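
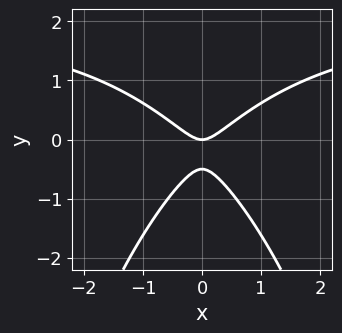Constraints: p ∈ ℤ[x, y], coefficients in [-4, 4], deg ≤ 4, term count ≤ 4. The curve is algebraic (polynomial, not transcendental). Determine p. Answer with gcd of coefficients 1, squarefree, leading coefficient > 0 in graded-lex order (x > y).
1. deg p = 3.
2. Symmetries: mirror symmetry x ↦ −x ⇒ only even powers of x.
3. Checking where it meets the axes: it meets the y-axis at y = 0 (among the integer gridlines); it crosses the x-axis at the gridline x = 0.
4. Putting this together gives p.

x^2*y - 2*x^2 + 2*y^2 + y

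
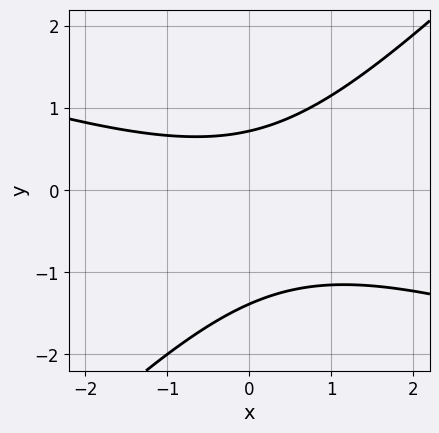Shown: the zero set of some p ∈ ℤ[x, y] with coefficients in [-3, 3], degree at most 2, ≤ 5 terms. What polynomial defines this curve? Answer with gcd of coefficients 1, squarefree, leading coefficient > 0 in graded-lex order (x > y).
First, degree: a generic line meets the curve in up to 2 points, so deg p = 2.
Next, against the integer gridlines: no x-intercept at any integer in the box.
Finally, matching integer coefficients to the picture gives p.

x^2 + 2*x*y - 3*y^2 - 2*y + 3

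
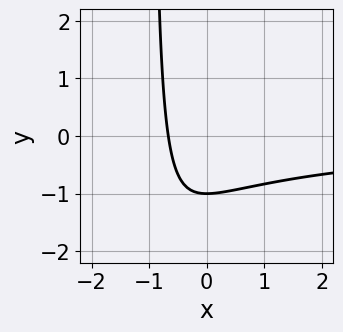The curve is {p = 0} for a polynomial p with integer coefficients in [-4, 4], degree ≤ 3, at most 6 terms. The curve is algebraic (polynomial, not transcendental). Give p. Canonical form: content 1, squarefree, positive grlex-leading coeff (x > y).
x^2*y + 3*x*y + 3*x + 2*y + 2

1. Degree: the shape is more complex than any degree-2 curve, so deg p = 3.
2. From the visible intercepts: it crosses the y-axis at the gridline y = -1.
3. These observations pin down the coefficients.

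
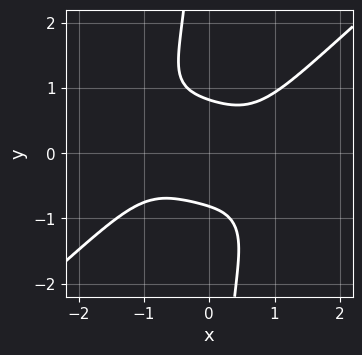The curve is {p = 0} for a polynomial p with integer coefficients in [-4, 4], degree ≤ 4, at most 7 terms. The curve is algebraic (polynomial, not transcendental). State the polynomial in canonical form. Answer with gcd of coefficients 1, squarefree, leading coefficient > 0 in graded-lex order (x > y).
2*x^4 - 3*x*y^3 + x^3 - 3*y^2 + 2

Degree: the shape is more complex than any degree-3 curve, so deg p = 4.
From the visible intercepts: the curve avoids every integer x-axis point in the box.
Solving for integer coefficients yields p as stated.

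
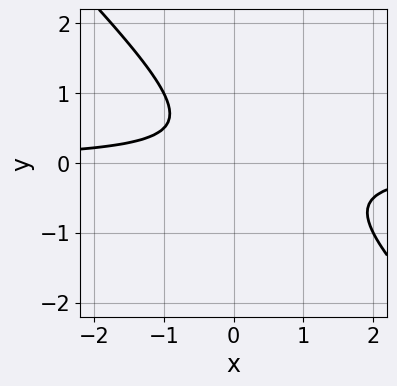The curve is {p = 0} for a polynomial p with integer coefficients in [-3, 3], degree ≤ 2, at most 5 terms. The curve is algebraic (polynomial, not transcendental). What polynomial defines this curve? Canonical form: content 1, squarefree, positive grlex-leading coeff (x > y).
2*x*y + 2*y^2 - y + 1

1. deg p = 2. A generic line meets the curve in up to 2 points.
2. From the axis intercepts and sections: it misses every integer gridline on the x-axis; no y-intercept at any integer in the box.
3. The integer polynomial consistent with all of this is the stated p.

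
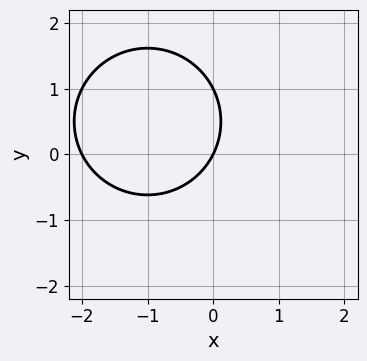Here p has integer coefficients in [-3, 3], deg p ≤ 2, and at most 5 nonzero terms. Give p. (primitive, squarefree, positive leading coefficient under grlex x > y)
x^2 + y^2 + 2*x - y

Degree: the shape is more complex than any degree-1 curve, so deg p = 2.
Observable constraints: the y-axis gridline crossings are at y ∈ {0, 1}; the x-axis gridline crossings are at x ∈ {-2, 0}.
Fitting integer coefficients to these (and the overall shape) gives p.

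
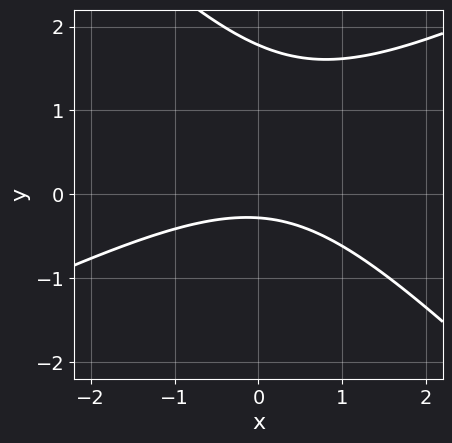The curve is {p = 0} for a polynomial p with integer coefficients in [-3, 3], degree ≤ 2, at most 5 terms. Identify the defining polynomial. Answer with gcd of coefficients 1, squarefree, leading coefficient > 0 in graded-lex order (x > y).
x^2 - x*y - 2*y^2 + 3*y + 1

The degree is 2 — a generic line meets the curve in up to 2 points.
Observable constraints: the curve avoids every integer x-axis point in the box.
The integer polynomial consistent with all of this is the stated p.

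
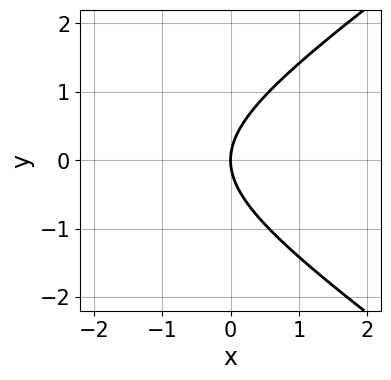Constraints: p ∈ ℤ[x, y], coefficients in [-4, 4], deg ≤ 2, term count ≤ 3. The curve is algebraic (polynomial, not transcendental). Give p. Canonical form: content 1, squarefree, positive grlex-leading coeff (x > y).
x^2 - 2*y^2 + 3*x

The degree is 2 — a generic line meets the curve in up to 2 points.
Symmetries: mirror symmetry y ↦ −y ⇒ only even powers of y.
Reading off the gridlines: it crosses the y-axis at the gridline y = 0; it crosses the x-axis at the gridline x = 0.
Putting this together gives p.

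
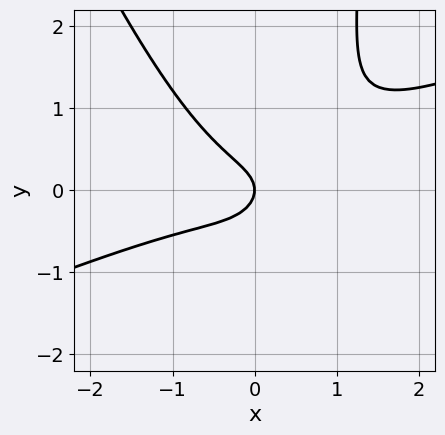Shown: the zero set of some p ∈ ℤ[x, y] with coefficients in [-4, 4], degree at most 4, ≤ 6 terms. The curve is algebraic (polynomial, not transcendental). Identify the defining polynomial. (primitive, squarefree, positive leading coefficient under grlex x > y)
deg p = 3. No degree-2 curve has this shape.
Checking where it meets the axes: it meets the x-axis at x = 0 (among the integer gridlines); it crosses the y-axis at the gridline y = 0.
These observations pin down the coefficients.

x^3 - 2*x^2*y - x*y^2 + 2*y^2 + x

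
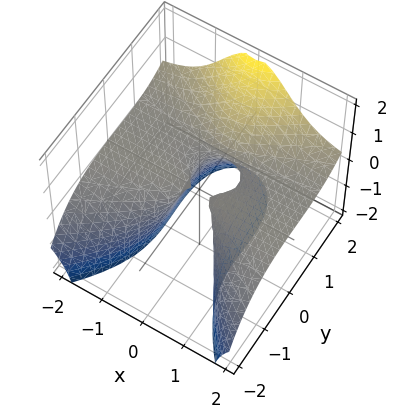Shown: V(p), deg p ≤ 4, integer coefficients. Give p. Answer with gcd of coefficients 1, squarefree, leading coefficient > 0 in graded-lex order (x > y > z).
Degree: a generic line meets the surface in up to 3 points, so deg p = 3.
Reading off the gridlines: it crosses the y-axis at the gridline y = 1; the visible x-axis segment lies entirely on the surface.
Assembling these constraints gives the stated polynomial.

3*x^2*z - y^3 + y^2 + z^2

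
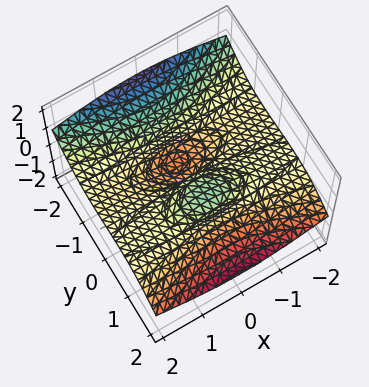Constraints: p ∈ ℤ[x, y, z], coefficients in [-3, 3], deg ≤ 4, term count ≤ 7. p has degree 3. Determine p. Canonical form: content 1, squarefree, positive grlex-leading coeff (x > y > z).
2*x^2*z + y^3 - y*z^2 + 3*z^3 - y

1. The degree is 3 — the shape is more complex than any degree-2 surface.
2. Checking where it meets the axes: it meets the z-axis at z = 0 (among the integer gridlines); every point of the x-axis in the box is on the surface.
3. These observations pin down the coefficients. Check: (0, 1, 0) on the y-axis lies on the surface, and p(0, 1, 0) = 0. ✓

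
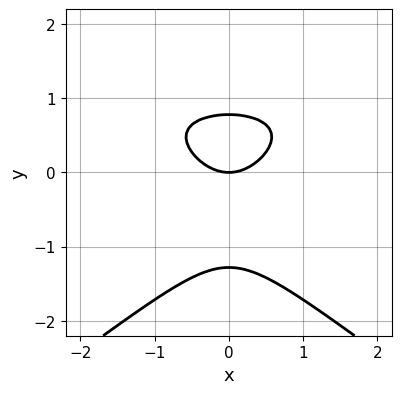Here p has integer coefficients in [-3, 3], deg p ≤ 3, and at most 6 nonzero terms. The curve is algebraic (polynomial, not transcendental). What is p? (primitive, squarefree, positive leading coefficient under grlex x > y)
x^2*y - 2*y^3 - 2*x^2 - y^2 + 2*y

(a) deg p = 3. No degree-2 curve has this shape.
(b) Symmetries: the x ↦ −x reflection is a symmetry, so x appears only in even powers.
(c) From the visible intercepts: it meets the x-axis at x = 0 (among the integer gridlines); it meets the y-axis at y = 0 (among the integer gridlines).
(d) Assembling these constraints gives the stated polynomial.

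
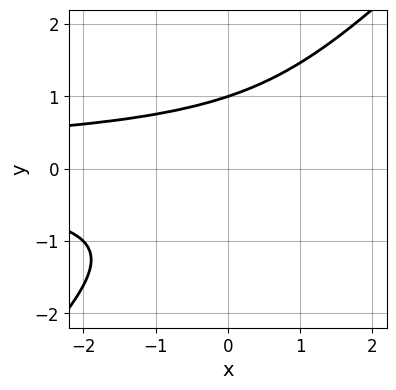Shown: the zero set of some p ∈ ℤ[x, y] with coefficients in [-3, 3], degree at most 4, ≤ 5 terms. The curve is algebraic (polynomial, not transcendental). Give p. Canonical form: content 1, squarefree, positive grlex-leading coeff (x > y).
x*y^2 - y^3 + 1

(a) Degree: a generic line meets the curve in up to 3 points, so deg p = 3.
(b) From the visible intercepts: it crosses the y-axis at the gridline y = 1; no x-intercept at any integer in the box.
(c) Solving for integer coefficients yields p as stated.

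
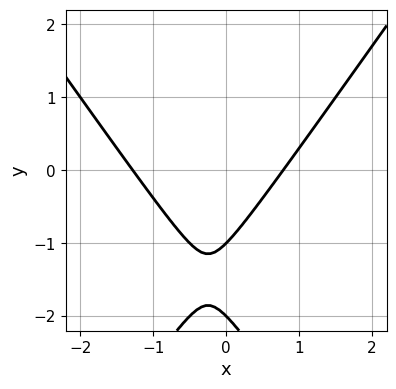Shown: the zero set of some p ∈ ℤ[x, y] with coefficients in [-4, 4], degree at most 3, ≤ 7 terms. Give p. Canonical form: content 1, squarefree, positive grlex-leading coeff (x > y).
2*x^2 - y^2 + x - 3*y - 2

deg p = 2.
From the axis intercepts and sections: among the integer gridlines, it crosses the y-axis at y ∈ {-2, -1}.
The integer polynomial consistent with all of this is the stated p.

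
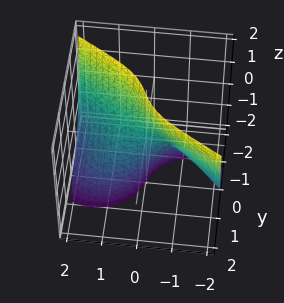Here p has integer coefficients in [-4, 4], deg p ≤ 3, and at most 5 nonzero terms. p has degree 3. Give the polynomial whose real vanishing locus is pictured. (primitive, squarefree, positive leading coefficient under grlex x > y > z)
The degree is 3 — a generic line meets the surface in up to 3 points.
Checking where it meets the axes: it meets the x-axis at x = 0 (among the integer gridlines); every point of the z-axis in the box is on the surface.
Matching integer coefficients to the picture gives p.

x^3 + 3*y^3 + 3*x*z + 3*y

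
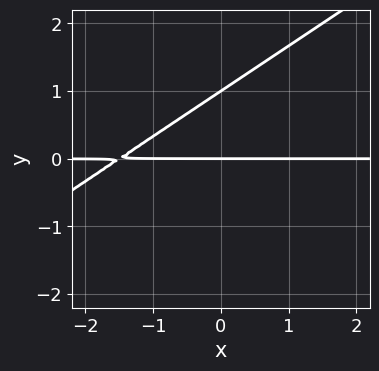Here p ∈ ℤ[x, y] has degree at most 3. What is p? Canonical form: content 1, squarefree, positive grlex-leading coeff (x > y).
2*x*y - 3*y^2 + 3*y

(a) Degree: no degree-1 curve has this shape, so deg p = 2.
(b) Observable constraints: the y-axis gridline crossings are at y ∈ {0, 1}; every point of the x-axis in the box is on the curve.
(c) The integer polynomial consistent with all of this is the stated p.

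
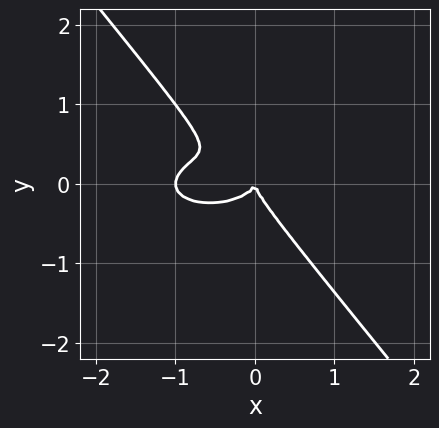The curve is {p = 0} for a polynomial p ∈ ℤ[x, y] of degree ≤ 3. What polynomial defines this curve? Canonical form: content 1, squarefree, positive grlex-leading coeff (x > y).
First, deg p = 3. A generic line meets the curve in up to 3 points.
Next, reading off the gridlines: one y-axis crossing is at y = 0; the x-axis gridline crossings are at x ∈ {-1, 0}.
Finally, assembling these constraints gives the stated polynomial.

x^3 + 3*x*y^2 + 3*y^3 + x^2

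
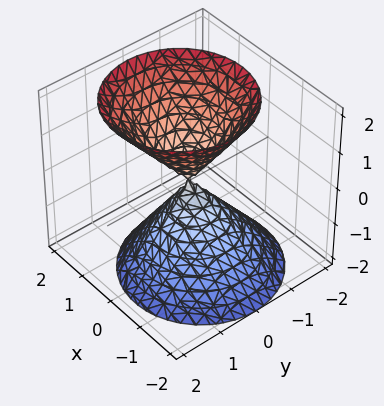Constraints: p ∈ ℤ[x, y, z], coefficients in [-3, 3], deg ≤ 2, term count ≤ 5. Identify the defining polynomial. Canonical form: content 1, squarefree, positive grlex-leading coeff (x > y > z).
The picture has 2 separate pieces. Treating them together as one polynomial.
The degree is 2 — no degree-1 surface has this shape.
Checking where it meets the axes: it crosses the y-axis at the gridline y = 0; one z-axis crossing is at z = 0.
The integer polynomial consistent with all of this is the stated p.

3*x^2 - x*z + 3*y^2 - 2*z^2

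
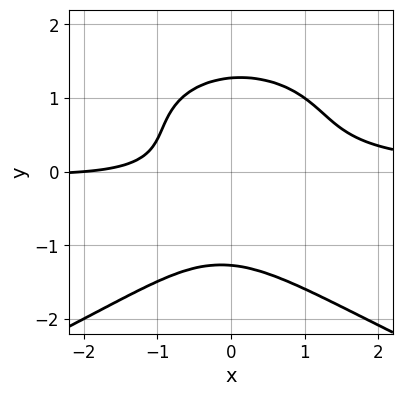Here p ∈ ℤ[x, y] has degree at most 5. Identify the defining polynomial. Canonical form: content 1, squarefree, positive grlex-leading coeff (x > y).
2*y^4 + 3*x^2*y - 2*y^2 - x - 2

(a) Degree: a generic line meets the curve in up to 4 points, so deg p = 4.
(b) Against the integer gridlines: one x-axis crossing is at x = -2.
(c) These observations pin down the coefficients.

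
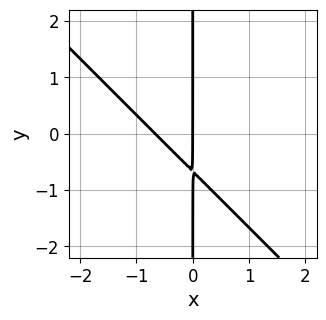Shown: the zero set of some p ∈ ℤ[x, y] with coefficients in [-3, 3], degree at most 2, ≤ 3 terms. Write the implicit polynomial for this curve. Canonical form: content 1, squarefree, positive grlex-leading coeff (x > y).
3*x^2 + 3*x*y + 2*x

Degree: a generic line meets the curve in up to 2 points, so deg p = 2.
Checking where it meets the axes: the visible y-axis segment lies entirely on the curve; one x-axis crossing is at x = 0.
The integer polynomial consistent with all of this is the stated p.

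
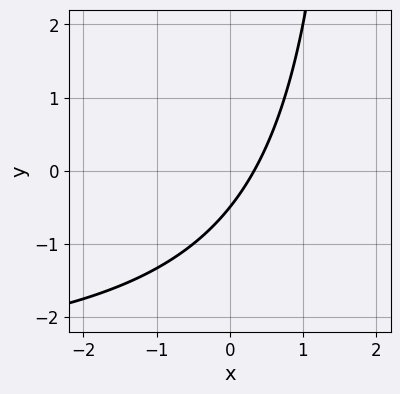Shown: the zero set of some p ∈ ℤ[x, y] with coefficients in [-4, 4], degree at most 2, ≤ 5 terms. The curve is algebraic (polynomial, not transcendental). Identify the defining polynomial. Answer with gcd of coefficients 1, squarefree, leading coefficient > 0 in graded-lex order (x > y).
Degree: the shape is more complex than any degree-1 curve, so deg p = 2.
Putting this together gives p.

x*y + 3*x - 2*y - 1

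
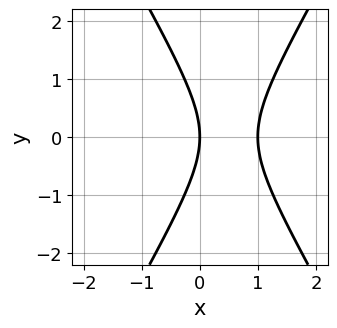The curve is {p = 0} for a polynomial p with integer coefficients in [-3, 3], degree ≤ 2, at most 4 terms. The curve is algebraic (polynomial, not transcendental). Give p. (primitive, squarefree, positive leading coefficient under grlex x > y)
3*x^2 - y^2 - 3*x

First, degree: the shape is more complex than any degree-1 curve, so deg p = 2.
Then, symmetries: mirror symmetry y ↦ −y ⇒ only even powers of y.
Next, checking where it meets the axes: it crosses the y-axis at the gridline y = 0; the x-axis gridline crossings are at x ∈ {0, 1}.
Finally, putting this together gives p.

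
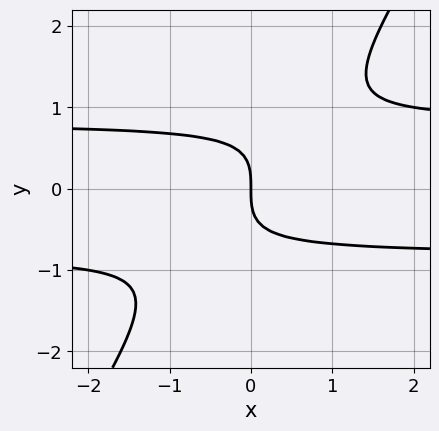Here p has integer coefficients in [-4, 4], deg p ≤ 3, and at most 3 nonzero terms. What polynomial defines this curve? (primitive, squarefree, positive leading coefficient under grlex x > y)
3*x*y^2 - 2*y^3 - 2*x

1. deg p = 3. The shape is more complex than any degree-2 curve.
2. Against the integer gridlines: it meets the x-axis at x = 0 (among the integer gridlines); it crosses the y-axis at the gridline y = 0.
3. Fitting integer coefficients to these (and the overall shape) gives p.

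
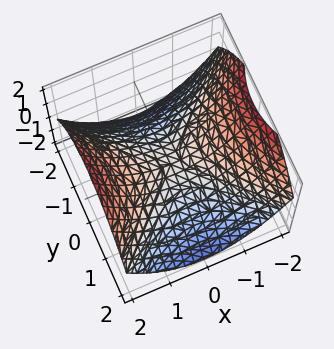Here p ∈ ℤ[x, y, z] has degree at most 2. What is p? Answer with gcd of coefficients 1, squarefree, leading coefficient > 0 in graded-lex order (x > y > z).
deg p = 2.
Symmetries: mirror symmetry x ↦ −x ⇒ only even powers of x; the y ↦ −y reflection is a symmetry, so y appears only in even powers.
Reading off the gridlines: it crosses the z-axis at the gridline z = 0; it crosses the x-axis at the gridline x = 0.
Assembling these constraints gives the stated polynomial.

x^2 - y^2 - 2*z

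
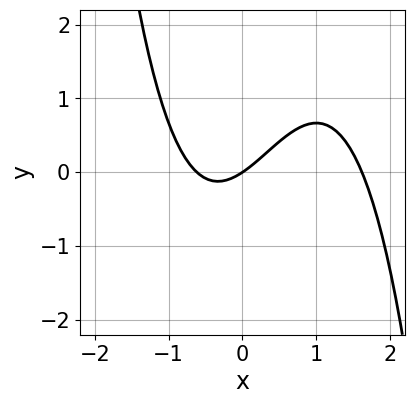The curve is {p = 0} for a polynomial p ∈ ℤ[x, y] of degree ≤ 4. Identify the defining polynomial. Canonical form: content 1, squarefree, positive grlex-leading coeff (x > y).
2*x^3 - 2*x^2 - 2*x + 3*y

deg p = 3. No degree-2 curve has this shape.
Observable constraints: one y-axis crossing is at y = 0; it crosses the x-axis at the gridline x = 0.
The integer polynomial consistent with all of this is the stated p.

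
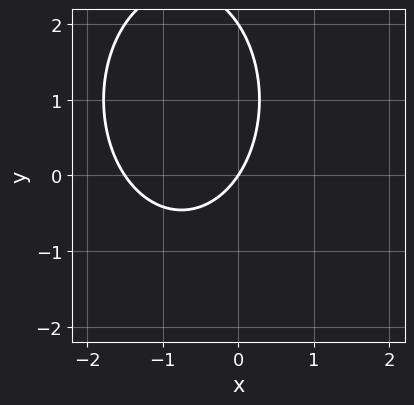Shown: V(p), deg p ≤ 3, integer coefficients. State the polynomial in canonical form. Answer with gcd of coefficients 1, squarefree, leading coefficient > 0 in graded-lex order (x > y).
First, deg p = 2. The shape is more complex than any degree-1 curve.
Next, from the visible intercepts: among the integer gridlines, it crosses the y-axis at y ∈ {0, 2}; it meets the x-axis at x = 0 (among the integer gridlines).
Finally, these observations pin down the coefficients.

2*x^2 + y^2 + 3*x - 2*y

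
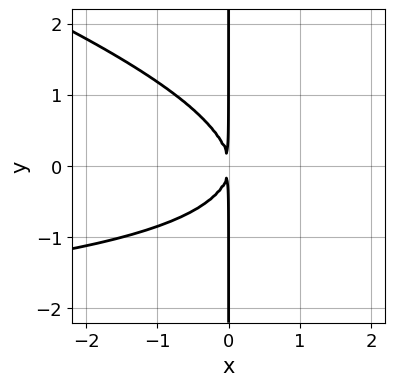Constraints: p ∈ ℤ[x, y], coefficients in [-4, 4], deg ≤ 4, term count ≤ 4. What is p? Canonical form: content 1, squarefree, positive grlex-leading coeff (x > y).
(a) deg p = 3. No degree-2 curve has this shape.
(b) Reading off the gridlines: the visible y-axis segment lies entirely on the curve.
(c) The integer polynomial consistent with all of this is the stated p.

x^2*y + 3*x*y^2 + 3*x^2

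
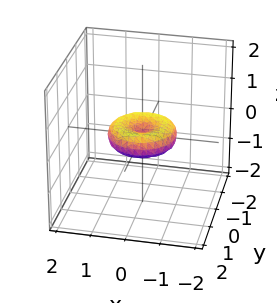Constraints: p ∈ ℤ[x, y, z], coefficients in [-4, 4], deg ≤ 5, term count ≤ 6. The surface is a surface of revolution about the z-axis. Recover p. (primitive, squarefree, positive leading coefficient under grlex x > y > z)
Degree: no degree-3 surface has this shape, so deg p = 4.
Symmetry: the surface is invariant under rotation about z: p = q(x² + y², z).
From the axis intercepts and sections: it meets the z-axis at z = 0 (among the integer gridlines); the y-axis gridline crossings are at y ∈ {-1, 0, 1}; a circular section at z = 0 has radius exactly 1; among the integer gridlines, it crosses the x-axis at x ∈ {-1, 0, 1}.
Putting this together gives p.

x^4 + 2*x^2*y^2 + y^4 - x^2 - y^2 + 2*z^2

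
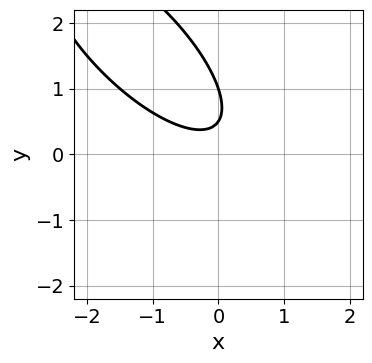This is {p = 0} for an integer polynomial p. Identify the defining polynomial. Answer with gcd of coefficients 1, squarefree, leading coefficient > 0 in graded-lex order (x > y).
The degree is 2 — a generic line meets the curve in up to 2 points.
From the visible intercepts: it crosses the y-axis at the gridline y = 1; it misses every integer gridline on the x-axis.
Matching integer coefficients to the picture gives p.

2*x^2 + 3*x*y + 2*y^2 - 3*y + 1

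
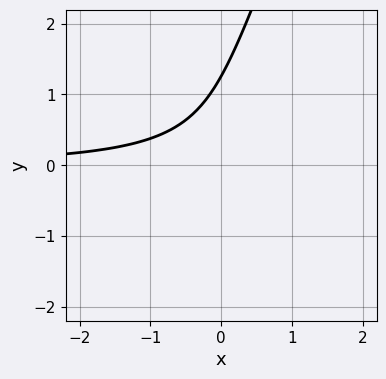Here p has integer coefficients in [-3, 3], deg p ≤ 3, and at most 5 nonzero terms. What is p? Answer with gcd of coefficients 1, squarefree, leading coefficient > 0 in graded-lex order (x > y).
1. The degree is 3 — no degree-2 curve has this shape.
2. From the visible intercepts: it misses every integer gridline on the x-axis.
3. Together with the visible shape, these determine p as stated.

x^2*y - 3*x*y^2 + y^3 - 3*x*y - 2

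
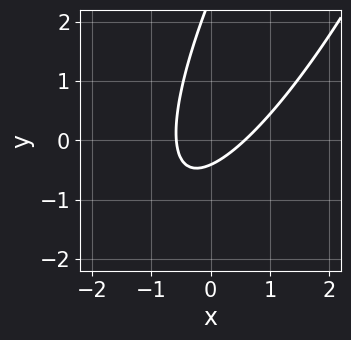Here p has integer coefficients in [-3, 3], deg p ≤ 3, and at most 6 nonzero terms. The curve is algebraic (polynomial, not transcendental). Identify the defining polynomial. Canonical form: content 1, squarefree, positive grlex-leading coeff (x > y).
3*x^2 - 3*x*y + y^2 - 2*y - 1

Degree: the shape is more complex than any degree-1 curve, so deg p = 2.
Solving for integer coefficients yields p as stated.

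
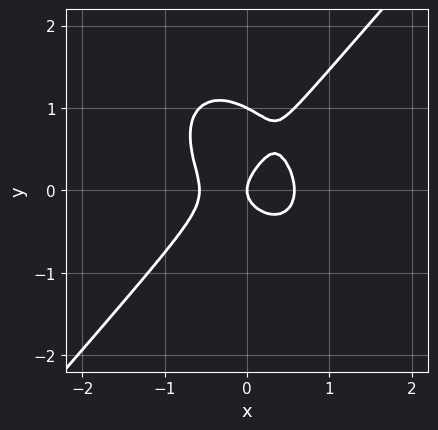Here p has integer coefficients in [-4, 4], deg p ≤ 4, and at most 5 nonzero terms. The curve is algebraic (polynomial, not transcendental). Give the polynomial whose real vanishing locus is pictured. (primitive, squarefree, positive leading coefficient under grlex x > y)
3*x^3 - 2*y^3 + 2*y^2 - x

First, deg p = 3. No degree-2 curve has this shape.
Then, from the axis intercepts and sections: the y-axis gridline crossings are at y ∈ {0, 1}; one x-axis crossing is at x = 0.
Finally, fitting integer coefficients to these (and the overall shape) gives p.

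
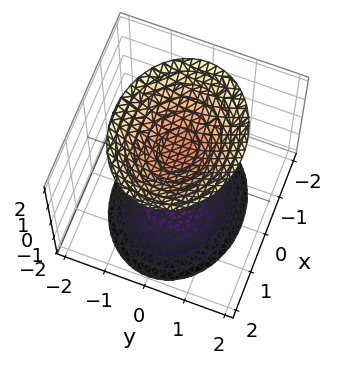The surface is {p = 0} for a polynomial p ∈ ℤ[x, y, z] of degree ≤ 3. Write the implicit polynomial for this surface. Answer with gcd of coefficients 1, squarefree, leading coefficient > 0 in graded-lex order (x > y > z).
I count 2 distinct pieces. Treating them together as one polynomial.
Degree: two sheets facing apart; a quadric, so deg p = 2.
Symmetries: the y ↦ −y reflection is a symmetry, so y appears only in even powers; mirror symmetry x ↦ −x ⇒ only even powers of x; the z ↦ −z reflection is a symmetry, so z appears only in even powers.
Reading off the gridlines: it misses every integer gridline on the x-axis; the surface avoids every integer y-axis point in the box.
Solving for integer coefficients yields p as stated. Check: (0, 0, 1) on the z-axis lies on the surface, and p(0, 0, 1) = 0. ✓

2*x^2 + 3*y^2 - 2*z^2 + 2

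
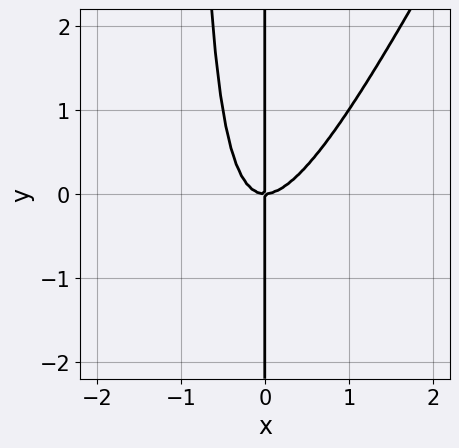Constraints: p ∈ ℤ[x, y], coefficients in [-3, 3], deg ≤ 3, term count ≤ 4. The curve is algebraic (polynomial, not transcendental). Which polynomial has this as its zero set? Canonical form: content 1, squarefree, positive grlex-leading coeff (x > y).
2*x^3 - x^2*y - x*y

(a) deg p = 3. A generic line meets the curve in up to 3 points.
(b) Reading off the gridlines: one x-axis crossing is at x = 0; every point of the y-axis in the box is on the curve.
(c) Fitting integer coefficients to these (and the overall shape) gives p.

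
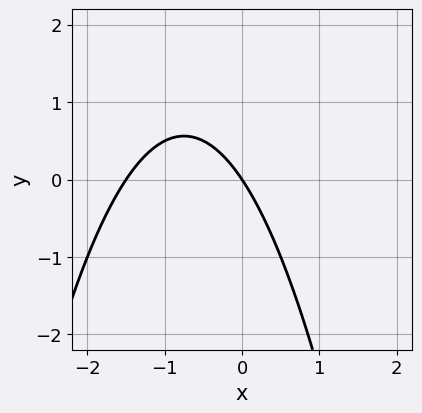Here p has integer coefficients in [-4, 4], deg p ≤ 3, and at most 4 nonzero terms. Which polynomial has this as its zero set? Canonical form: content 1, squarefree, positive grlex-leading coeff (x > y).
2*x^2 + 3*x + 2*y

1. deg p = 2. No degree-1 curve has this shape.
2. Against the integer gridlines: one x-axis crossing is at x = 0; one y-axis crossing is at y = 0.
3. Solving for integer coefficients yields p as stated.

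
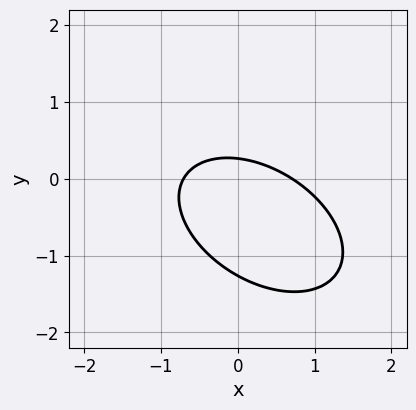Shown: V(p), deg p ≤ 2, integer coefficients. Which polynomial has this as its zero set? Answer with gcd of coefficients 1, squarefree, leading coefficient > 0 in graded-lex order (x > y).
2*x^2 + 2*x*y + 3*y^2 + 3*y - 1

First, deg p = 2.
Finally, putting this together gives p.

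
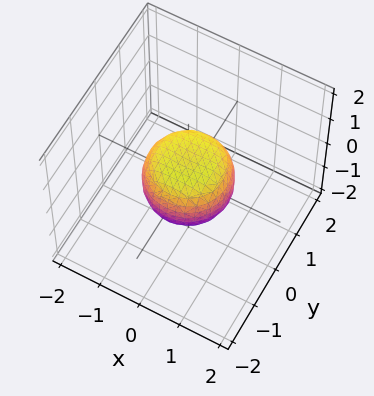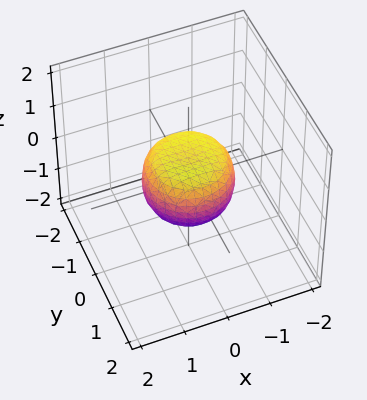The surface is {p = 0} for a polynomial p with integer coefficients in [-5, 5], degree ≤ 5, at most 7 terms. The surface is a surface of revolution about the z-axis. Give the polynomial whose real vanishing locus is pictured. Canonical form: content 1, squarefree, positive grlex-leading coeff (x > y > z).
2*x^4 + 4*x^2*y^2 + 2*y^4 - x^2 - y^2 + 2*z^2 - 1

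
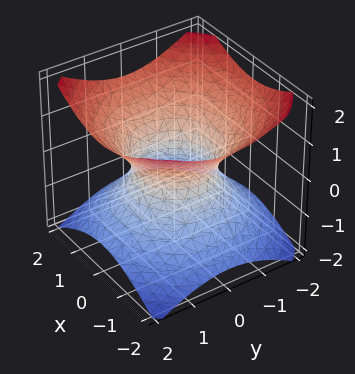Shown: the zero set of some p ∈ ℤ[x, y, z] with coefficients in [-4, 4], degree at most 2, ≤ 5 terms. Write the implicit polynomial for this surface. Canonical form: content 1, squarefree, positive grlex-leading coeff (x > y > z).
First, degree: an hourglass — one-sheet hyperboloid; a quadric, so deg p = 2.
Then, symmetries: the z ↦ −z reflection is a symmetry, so z appears only in even powers; every cross-section ⟂ z is a circle, so x, y appear only via x² + y².
Then, from the axis intercepts and sections: among the integer gridlines, it crosses the y-axis at y ∈ {-1, 1}; the x-axis gridline crossings are at x ∈ {-1, 1}; no z-intercept at any integer in the box; a circular section at z = 0 has radius exactly 1.
Finally, these observations pin down the coefficients.

2*x^2 + 2*y^2 - 3*z^2 - 2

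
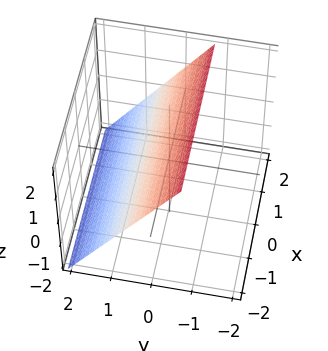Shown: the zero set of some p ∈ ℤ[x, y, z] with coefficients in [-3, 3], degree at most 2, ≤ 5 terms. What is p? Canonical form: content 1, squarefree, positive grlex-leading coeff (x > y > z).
3*y + 2*z - 2

First, deg p = 1.
Then, from the axis intercepts and sections: the surface avoids every integer x-axis point in the box; one z-axis crossing is at z = 1.
Finally, these observations pin down the coefficients.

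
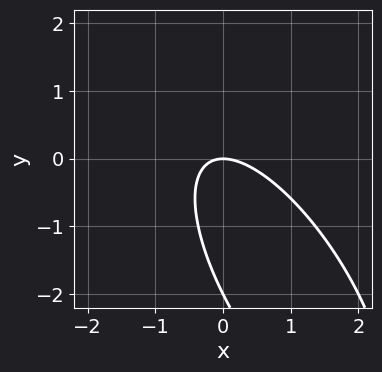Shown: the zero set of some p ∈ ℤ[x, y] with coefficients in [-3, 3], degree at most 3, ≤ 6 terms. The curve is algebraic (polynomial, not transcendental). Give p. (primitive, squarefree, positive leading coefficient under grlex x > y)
2*x^2 + 2*x*y + y^2 + 2*y

First, deg p = 2. A generic line meets the curve in up to 2 points.
Then, reading off the gridlines: the y-axis gridline crossings are at y ∈ {-2, 0}; it meets the x-axis at x = 0 (among the integer gridlines).
Finally, solving for integer coefficients yields p as stated.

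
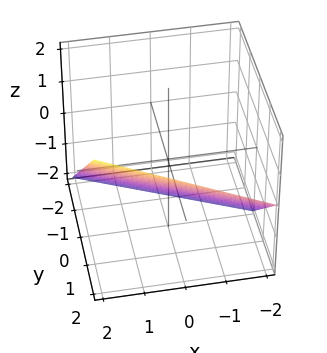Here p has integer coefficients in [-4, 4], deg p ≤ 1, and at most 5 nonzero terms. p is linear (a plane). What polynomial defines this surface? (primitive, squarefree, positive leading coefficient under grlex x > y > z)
1. deg p = 1. Every cross-section is a straight line — this is a plane.
2. Checking where it meets the axes: it crosses the x-axis at the gridline x = 2; one z-axis crossing is at z = -1; one y-axis crossing is at y = 1.
3. Assembling these constraints gives the stated polynomial.

x + 2*y - 2*z - 2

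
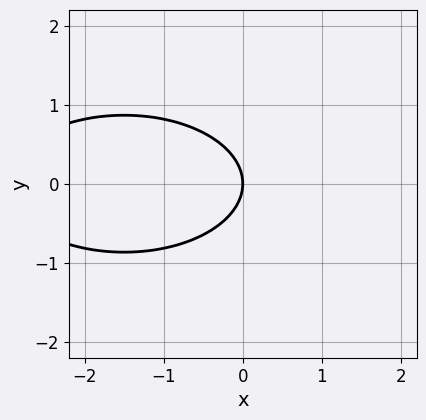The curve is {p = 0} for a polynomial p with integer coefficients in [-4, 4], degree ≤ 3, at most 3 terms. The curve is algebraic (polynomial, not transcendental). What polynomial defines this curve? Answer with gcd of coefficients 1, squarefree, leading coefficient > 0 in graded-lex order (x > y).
x^2 + 3*y^2 + 3*x

deg p = 2. A generic line meets the curve in up to 2 points.
Symmetries: mirror symmetry y ↦ −y ⇒ only even powers of y.
Against the integer gridlines: it crosses the y-axis at the gridline y = 0; it crosses the x-axis at the gridline x = 0.
Assembling these constraints gives the stated polynomial.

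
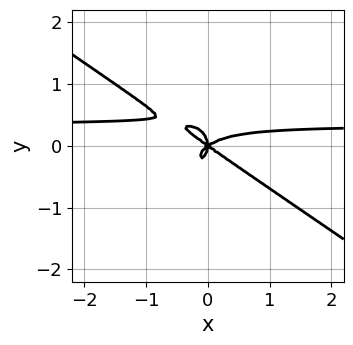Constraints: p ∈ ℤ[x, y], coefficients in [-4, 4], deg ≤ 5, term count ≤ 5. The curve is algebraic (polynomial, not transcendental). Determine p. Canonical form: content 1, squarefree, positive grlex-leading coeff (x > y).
3*x^3*y + 3*x^2*y^2 + 3*y^4 - x^3 + 2*x*y^2

1. Degree: a generic line meets the curve in up to 4 points, so deg p = 4.
2. Checking where it meets the axes: it crosses the x-axis at the gridline x = 0; it meets the y-axis at y = 0 (among the integer gridlines).
3. These observations pin down the coefficients.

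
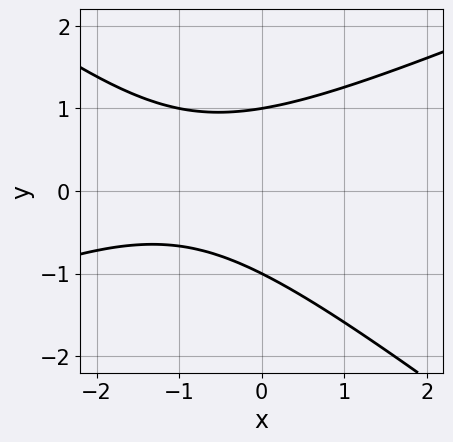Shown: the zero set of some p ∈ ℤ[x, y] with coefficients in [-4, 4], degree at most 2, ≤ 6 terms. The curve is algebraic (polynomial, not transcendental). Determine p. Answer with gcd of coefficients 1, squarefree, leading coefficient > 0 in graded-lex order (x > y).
deg p = 2.
From the visible intercepts: it misses every integer gridline on the x-axis; among the integer gridlines, it crosses the y-axis at y ∈ {-1, 1}.
Putting this together gives p.

x^2 - x*y - 3*y^2 + 2*x + 3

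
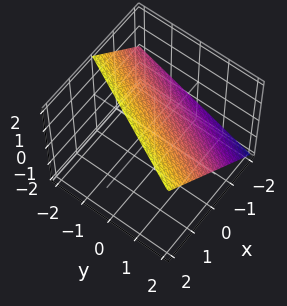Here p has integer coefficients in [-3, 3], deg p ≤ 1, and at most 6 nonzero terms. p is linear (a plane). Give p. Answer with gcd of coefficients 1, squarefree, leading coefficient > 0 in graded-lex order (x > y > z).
2*x - y - 2*z + 2

1. Degree: every cross-section is a straight line — this is a plane, so deg p = 1.
2. From the visible intercepts: one y-axis crossing is at y = 2; one x-axis crossing is at x = -1; it meets the z-axis at z = 1 (among the integer gridlines).
3. Putting this together gives p.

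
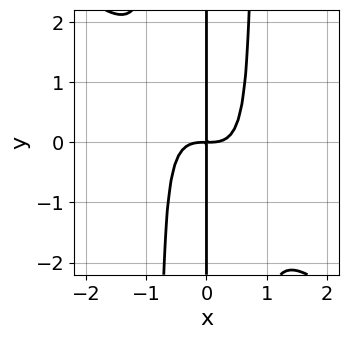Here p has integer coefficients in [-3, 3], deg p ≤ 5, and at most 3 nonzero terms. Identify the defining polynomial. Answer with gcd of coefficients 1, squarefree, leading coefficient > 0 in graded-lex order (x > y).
3*x^4 + 3*x^3*y - 2*x*y

1. The degree is 4 — no degree-3 curve has this shape.
2. Reading off the gridlines: the visible y-axis segment lies entirely on the curve.
3. These observations pin down the coefficients.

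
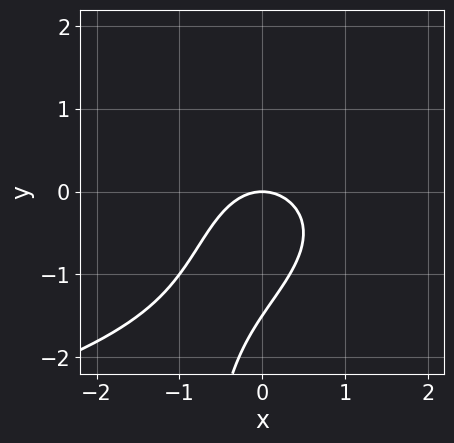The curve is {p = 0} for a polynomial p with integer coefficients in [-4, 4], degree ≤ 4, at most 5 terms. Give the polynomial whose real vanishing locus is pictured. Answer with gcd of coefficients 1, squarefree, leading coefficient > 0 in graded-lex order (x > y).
2*x*y^2 + 3*x^2 + 2*y^2 + 3*y

First, deg p = 3. A generic line meets the curve in up to 3 points.
Next, against the integer gridlines: it meets the x-axis at x = 0 (among the integer gridlines); one y-axis crossing is at y = 0.
Finally, solving for integer coefficients yields p as stated.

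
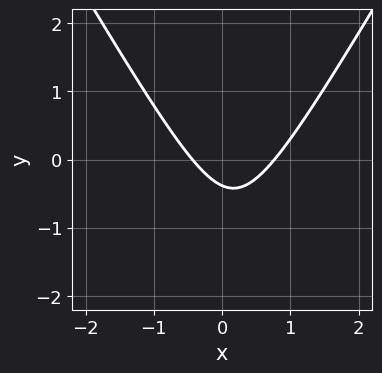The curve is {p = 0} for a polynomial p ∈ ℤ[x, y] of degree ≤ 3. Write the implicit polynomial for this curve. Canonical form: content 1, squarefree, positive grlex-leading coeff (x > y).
Degree: the shape is more complex than any degree-1 curve, so deg p = 2.
Matching integer coefficients to the picture gives p.

3*x^2 - y^2 - x - 3*y - 1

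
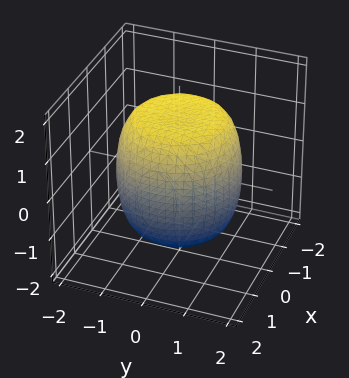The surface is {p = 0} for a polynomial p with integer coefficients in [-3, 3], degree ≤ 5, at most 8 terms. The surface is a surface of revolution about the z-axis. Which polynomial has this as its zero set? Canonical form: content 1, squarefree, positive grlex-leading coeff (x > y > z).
x^4 + 2*x^2*y^2 + y^4 - x^2 - y^2 + z^2 - 2

Degree: a generic line meets the surface in up to 4 points, so deg p = 4.
Symmetries: the surface is invariant under rotation about z: p = q(x² + y², z).
Against the integer gridlines: a circular section at z = 1 has radius between 1 and 2.
Matching integer coefficients to the picture gives p.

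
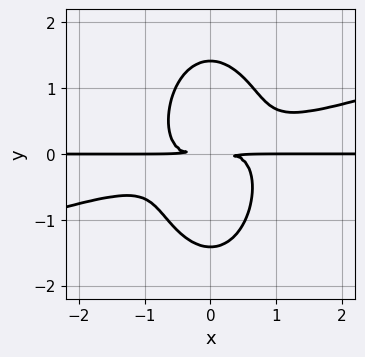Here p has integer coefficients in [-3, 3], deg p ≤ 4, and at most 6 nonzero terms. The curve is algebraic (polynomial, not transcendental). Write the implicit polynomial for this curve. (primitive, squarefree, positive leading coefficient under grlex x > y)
x^3*y - 3*x^2*y^2 - y^4 + 2*y^2

1. deg p = 4. No degree-3 curve has this shape.
2. Checking where it meets the axes: the visible x-axis segment lies entirely on the curve.
3. Together with the visible shape, these determine p as stated.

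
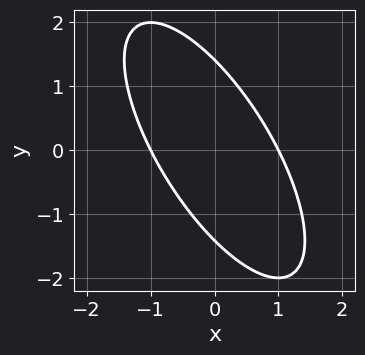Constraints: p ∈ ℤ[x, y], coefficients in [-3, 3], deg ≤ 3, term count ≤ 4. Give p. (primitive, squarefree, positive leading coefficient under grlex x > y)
(a) Degree: a generic line meets the curve in up to 2 points, so deg p = 2.
(b) Checking where it meets the axes: among the integer gridlines, it crosses the x-axis at x ∈ {-1, 1}.
(c) Together with the visible shape, these determine p as stated.

2*x^2 + 2*x*y + y^2 - 2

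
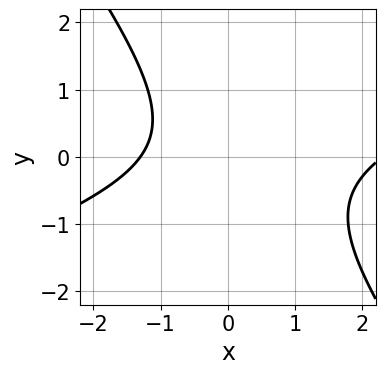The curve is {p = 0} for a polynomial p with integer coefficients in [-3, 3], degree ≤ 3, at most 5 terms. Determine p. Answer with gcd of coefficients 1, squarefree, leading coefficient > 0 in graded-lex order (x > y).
x^2 - 2*x*y - 2*y^2 - x - 3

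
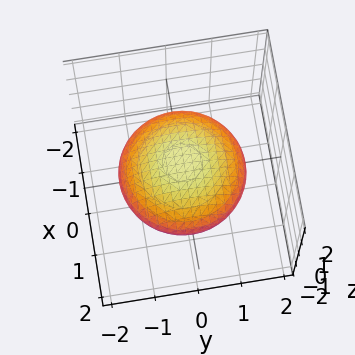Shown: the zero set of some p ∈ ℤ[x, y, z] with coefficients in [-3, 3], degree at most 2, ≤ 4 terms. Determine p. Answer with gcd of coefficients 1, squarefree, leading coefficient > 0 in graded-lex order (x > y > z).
x^2 + y^2 + 3*z^2 - 2

(a) Degree: a closed, bounded, convex surface; a quadric, so deg p = 2.
(b) By symmetry, the z-axis is an axis of rotation, so x and y enter only as x² + y²; it's symmetric under z → −z, forcing even powers of z.
(c) From the axis intercepts and sections: a circular section at z = 0 has radius between 1 and 2.
(d) Fitting integer coefficients to these (and the overall shape) gives p.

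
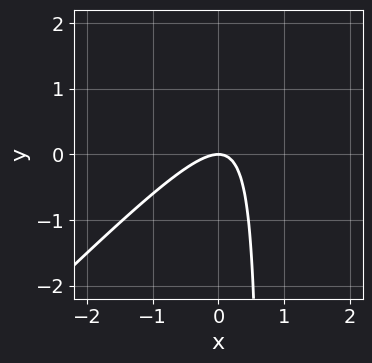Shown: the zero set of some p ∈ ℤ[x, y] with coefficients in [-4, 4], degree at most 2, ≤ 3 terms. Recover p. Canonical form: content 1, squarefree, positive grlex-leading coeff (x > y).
(a) deg p = 2. The shape is more complex than any degree-1 curve.
(b) From the visible intercepts: one x-axis crossing is at x = 0; one y-axis crossing is at y = 0.
(c) The integer polynomial consistent with all of this is the stated p.

3*x^2 - 3*x*y + 2*y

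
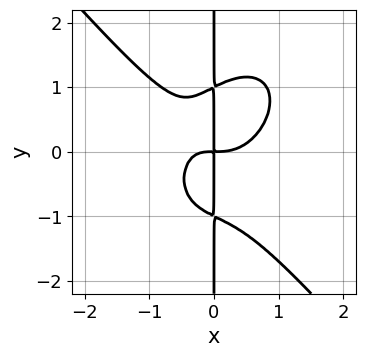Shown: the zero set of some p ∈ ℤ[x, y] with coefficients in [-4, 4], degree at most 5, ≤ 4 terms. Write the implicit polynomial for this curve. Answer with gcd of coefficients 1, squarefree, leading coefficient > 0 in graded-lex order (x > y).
1. The degree is 4 — no degree-3 curve has this shape.
2. From the visible intercepts: the visible y-axis segment lies entirely on the curve.
3. Together with the visible shape, these determine p as stated.

3*x^4 + 2*x*y^3 - 2*x^2*y - 2*x*y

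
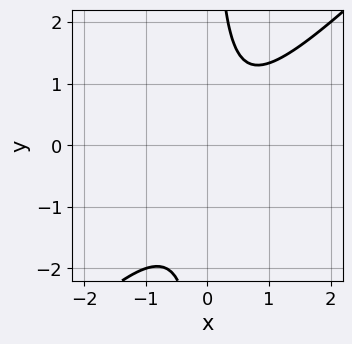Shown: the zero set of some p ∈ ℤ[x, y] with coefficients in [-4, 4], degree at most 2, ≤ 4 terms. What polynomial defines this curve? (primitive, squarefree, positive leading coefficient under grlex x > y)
3*x^2 - 3*x*y - x + 2

The degree is 2 — the shape is more complex than any degree-1 curve.
Against the integer gridlines: no x-intercept at any integer in the box; no y-intercept at any integer in the box.
Assembling these constraints gives the stated polynomial.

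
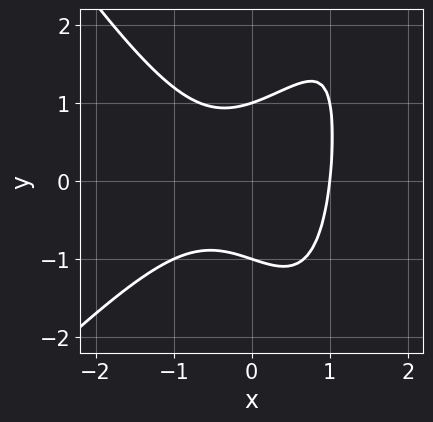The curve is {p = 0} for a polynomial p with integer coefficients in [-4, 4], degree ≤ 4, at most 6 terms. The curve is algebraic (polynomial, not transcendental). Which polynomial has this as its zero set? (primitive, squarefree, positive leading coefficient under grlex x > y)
3*x^3 - x^2*y - 2*x*y^2 + 3*y^2 - 3

Degree: a generic line meets the curve in up to 3 points, so deg p = 3.
Observable constraints: it meets the x-axis at x = 1 (among the integer gridlines); the y-axis gridline crossings are at y ∈ {-1, 1}.
Together with the visible shape, these determine p as stated.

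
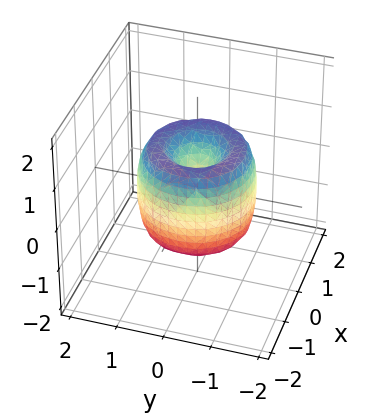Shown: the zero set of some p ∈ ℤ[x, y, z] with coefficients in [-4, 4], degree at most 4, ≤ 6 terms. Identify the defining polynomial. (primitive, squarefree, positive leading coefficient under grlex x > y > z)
2*x^4 + 4*x^2*y^2 + 2*y^4 - 3*x^2 - 3*y^2 + z^2

1. The degree is 4 — a generic line meets the surface in up to 4 points.
2. Symmetries: every cross-section ⟂ z is a circle, so x, y appear only via x² + y².
3. Against the integer gridlines: one x-axis crossing is at x = 0; it meets the y-axis at y = 0 (among the integer gridlines).
4. These observations pin down the coefficients.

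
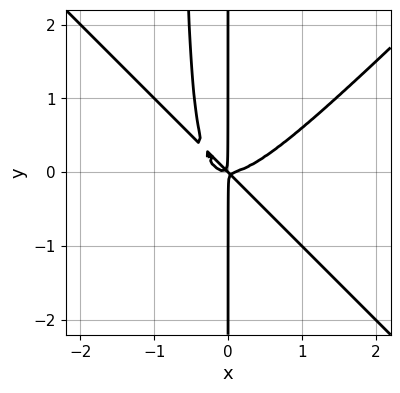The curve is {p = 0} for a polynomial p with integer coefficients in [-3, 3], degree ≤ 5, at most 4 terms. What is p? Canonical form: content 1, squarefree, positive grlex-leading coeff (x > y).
1. Degree: a generic line meets the curve in up to 4 points, so deg p = 4.
2. From the visible intercepts: every point of the y-axis in the box is on the curve.
3. Matching integer coefficients to the picture gives p.

3*x^4 - 3*x^2*y^2 - 2*x^2*y - 2*x*y^2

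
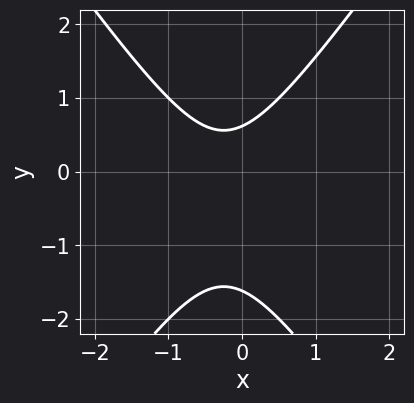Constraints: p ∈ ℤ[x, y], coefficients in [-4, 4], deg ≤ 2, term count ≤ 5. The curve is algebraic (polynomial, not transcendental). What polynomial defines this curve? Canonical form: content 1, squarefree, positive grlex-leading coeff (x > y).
2*x^2 - y^2 + x - y + 1

First, the degree is 2 — a generic line meets the curve in up to 2 points.
Then, reading off the gridlines: no x-intercept at any integer in the box.
Finally, these observations pin down the coefficients.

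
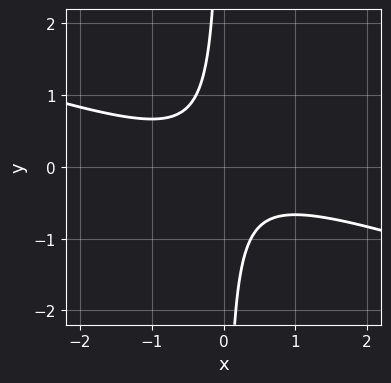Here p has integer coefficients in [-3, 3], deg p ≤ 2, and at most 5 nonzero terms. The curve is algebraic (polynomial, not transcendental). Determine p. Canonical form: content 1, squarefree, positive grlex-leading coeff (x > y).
x^2 + 3*x*y + 1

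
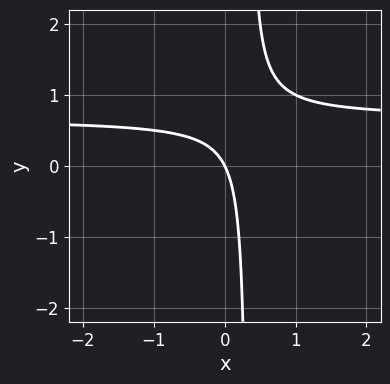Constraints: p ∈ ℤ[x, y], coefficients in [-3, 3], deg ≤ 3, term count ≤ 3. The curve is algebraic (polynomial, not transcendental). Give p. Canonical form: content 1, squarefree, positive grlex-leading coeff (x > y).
(a) Degree: the shape is more complex than any degree-1 curve, so deg p = 2.
(b) Reading off the gridlines: it crosses the y-axis at the gridline y = 0; it crosses the x-axis at the gridline x = 0.
(c) The integer polynomial consistent with all of this is the stated p.

3*x*y - 2*x - y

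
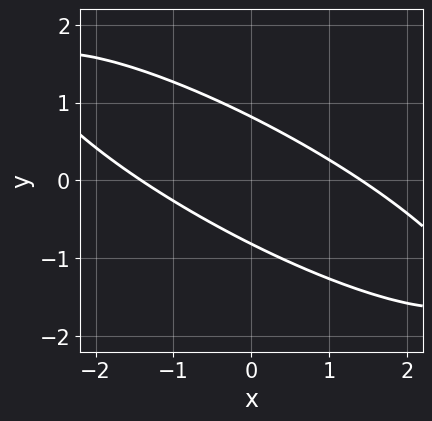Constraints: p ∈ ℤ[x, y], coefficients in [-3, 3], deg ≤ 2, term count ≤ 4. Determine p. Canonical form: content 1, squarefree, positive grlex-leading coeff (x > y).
(a) Degree: no degree-1 curve has this shape, so deg p = 2.
(b) Solving for integer coefficients yields p as stated.

x^2 + 3*x*y + 3*y^2 - 2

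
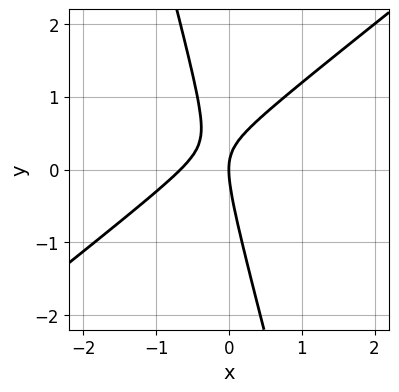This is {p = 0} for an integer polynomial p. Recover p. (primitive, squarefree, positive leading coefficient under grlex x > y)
First, degree: no degree-1 curve has this shape, so deg p = 2.
Then, observable constraints: it crosses the x-axis at the gridline x = 0; it crosses the y-axis at the gridline y = 0.
Finally, matching integer coefficients to the picture gives p.

3*x^2 - 3*x*y - y^2 + 2*x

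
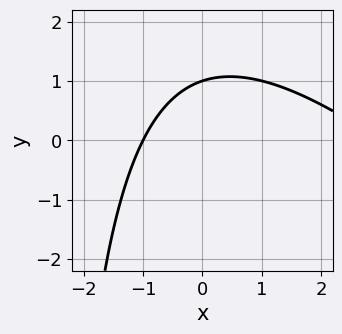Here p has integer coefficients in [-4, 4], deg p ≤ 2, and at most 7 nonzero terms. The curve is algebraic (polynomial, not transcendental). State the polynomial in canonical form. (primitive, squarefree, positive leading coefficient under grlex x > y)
The degree is 2 — the shape is more complex than any degree-1 curve.
From the axis intercepts and sections: it crosses the x-axis at the gridline x = -1; it crosses the y-axis at the gridline y = 1.
These observations pin down the coefficients.

x^2 + x*y - 2*x + 3*y - 3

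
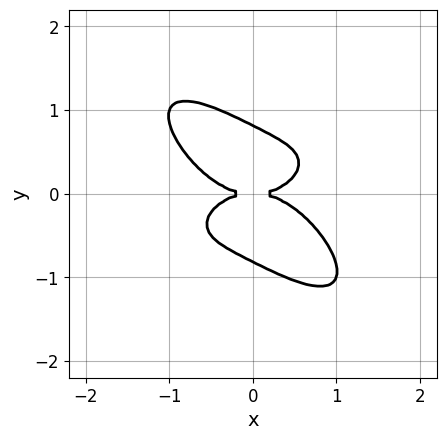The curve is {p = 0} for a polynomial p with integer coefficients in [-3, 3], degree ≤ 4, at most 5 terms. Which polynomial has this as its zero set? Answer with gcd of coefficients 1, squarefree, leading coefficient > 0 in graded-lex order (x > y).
First, degree: the shape is more complex than any degree-3 curve, so deg p = 4.
Next, reading off the gridlines: it crosses the y-axis at the gridline y = 0; it crosses the x-axis at the gridline x = 0.
Finally, fitting integer coefficients to these (and the overall shape) gives p.

x^4 + x^2*y^2 + 3*x*y^3 + 3*y^4 - 2*y^2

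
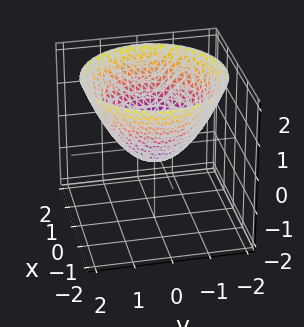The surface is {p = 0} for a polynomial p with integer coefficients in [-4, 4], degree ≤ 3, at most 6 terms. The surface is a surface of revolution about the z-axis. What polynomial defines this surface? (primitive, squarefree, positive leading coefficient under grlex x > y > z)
1. deg p = 2. A generic line meets the surface in up to 2 points.
2. Symmetry: every cross-section ⟂ z is a circle, so x, y appear only via x² + y².
3. Checking where it meets the axes: a circular section at z = 0 has radius between 0 and 1.
4. These observations pin down the coefficients.

2*x^2 + 2*y^2 - 3*z - 1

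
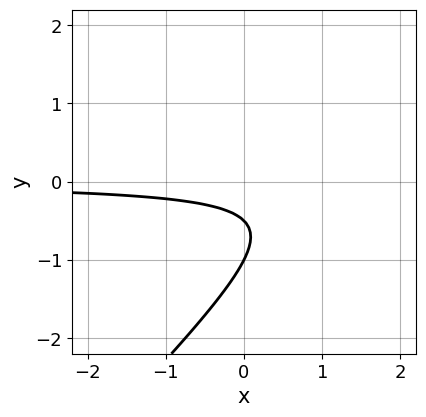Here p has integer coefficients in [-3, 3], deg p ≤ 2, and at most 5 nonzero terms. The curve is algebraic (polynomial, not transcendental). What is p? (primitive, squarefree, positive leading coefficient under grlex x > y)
2*x*y - 2*y^2 - 3*y - 1

1. Degree: no degree-1 curve has this shape, so deg p = 2.
2. Reading off the gridlines: the curve avoids every integer x-axis point in the box; one y-axis crossing is at y = -1.
3. Fitting integer coefficients to these (and the overall shape) gives p.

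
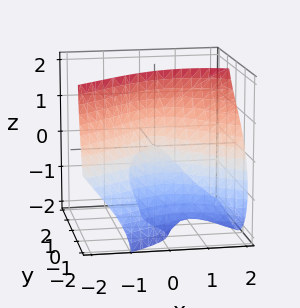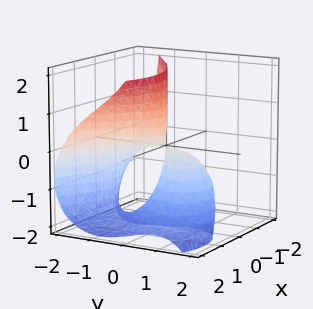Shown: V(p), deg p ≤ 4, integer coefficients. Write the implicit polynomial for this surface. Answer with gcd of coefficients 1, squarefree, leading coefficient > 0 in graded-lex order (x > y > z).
x*z^2 - y^3 - y*z^2 - 2*x^2 - 3*y*z

(a) deg p = 3. No degree-2 surface has this shape.
(b) From the axis intercepts and sections: it meets the y-axis at y = 0 (among the integer gridlines); every point of the z-axis in the box is on the surface.
(c) Together with the visible shape, these determine p as stated.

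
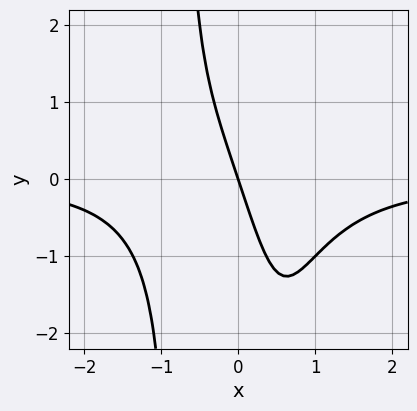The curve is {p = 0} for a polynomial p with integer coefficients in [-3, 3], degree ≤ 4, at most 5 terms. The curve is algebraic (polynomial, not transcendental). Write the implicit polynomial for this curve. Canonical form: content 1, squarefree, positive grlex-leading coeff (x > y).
2*x^3*y + 3*x + y

(a) Degree: no degree-3 curve has this shape, so deg p = 4.
(b) From the axis intercepts and sections: it crosses the x-axis at the gridline x = 0; it crosses the y-axis at the gridline y = 0.
(c) Assembling these constraints gives the stated polynomial.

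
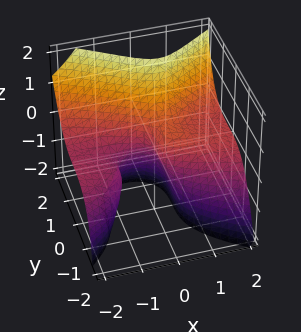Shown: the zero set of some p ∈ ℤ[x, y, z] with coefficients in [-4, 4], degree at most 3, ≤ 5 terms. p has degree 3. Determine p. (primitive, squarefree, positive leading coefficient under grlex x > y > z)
3*x^2*z - x*z^2 - 3*y^3 + z^2 - x

1. The degree is 3 — no degree-2 surface has this shape.
2. Observable constraints: it crosses the x-axis at the gridline x = 0; one z-axis crossing is at z = 0.
3. Fitting integer coefficients to these (and the overall shape) gives p.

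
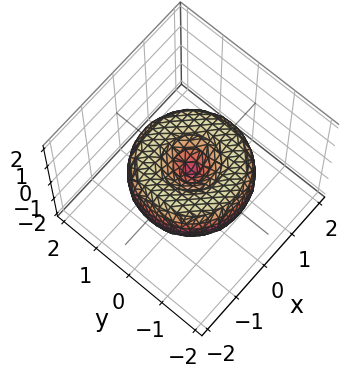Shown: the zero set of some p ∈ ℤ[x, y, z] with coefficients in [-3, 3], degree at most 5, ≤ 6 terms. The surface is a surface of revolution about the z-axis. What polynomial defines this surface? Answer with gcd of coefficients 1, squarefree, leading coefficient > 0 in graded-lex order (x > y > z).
x^4 + 2*x^2*y^2 + y^4 - 2*x^2 - 2*y^2 + 2*z^2

1. deg p = 4. The shape is more complex than any degree-3 surface.
2. Symmetry: every cross-section ⟂ z is a circle, so x, y appear only via x² + y².
3. Checking where it meets the axes: a circular section at z = 0 has radius between 1 and 2; it meets the x-axis at x = 0 (among the integer gridlines).
4. Putting this together gives p.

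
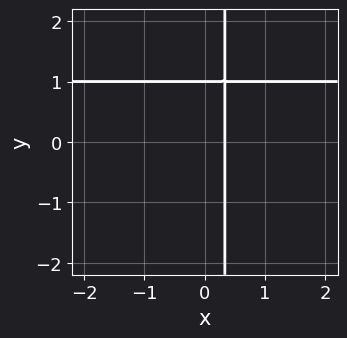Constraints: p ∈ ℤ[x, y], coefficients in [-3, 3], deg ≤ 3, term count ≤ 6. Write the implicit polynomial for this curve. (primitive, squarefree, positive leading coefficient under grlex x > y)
3*x*y - 3*x - y + 1

deg p = 2. A generic line meets the curve in up to 2 points.
Observable constraints: one y-axis crossing is at y = 1.
Matching integer coefficients to the picture gives p.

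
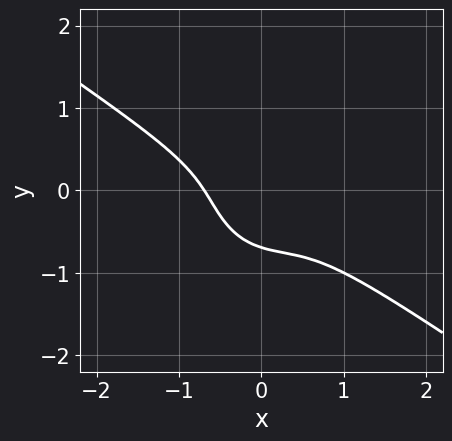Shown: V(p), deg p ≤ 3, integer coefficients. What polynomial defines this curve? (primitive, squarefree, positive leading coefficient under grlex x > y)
3*x^3 + 3*x^2*y + 3*y^3 - 2*x*y + 1

First, deg p = 3.
Finally, solving for integer coefficients yields p as stated.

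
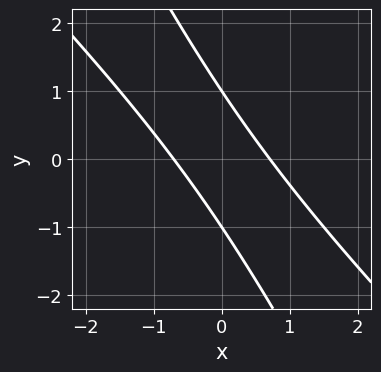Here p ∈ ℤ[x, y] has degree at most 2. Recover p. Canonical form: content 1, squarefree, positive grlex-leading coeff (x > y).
Degree: a generic line meets the curve in up to 2 points, so deg p = 2.
From the visible intercepts: among the integer gridlines, it crosses the y-axis at y ∈ {-1, 1}.
Assembling these constraints gives the stated polynomial.

2*x^2 + 3*x*y + y^2 - 1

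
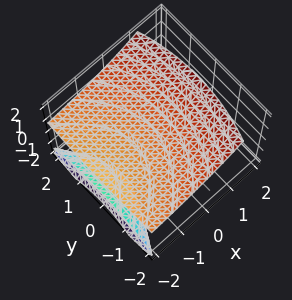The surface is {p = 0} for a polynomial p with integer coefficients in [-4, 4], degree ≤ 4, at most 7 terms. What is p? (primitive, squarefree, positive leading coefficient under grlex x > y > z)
The picture has 2 separate pieces. Treating them together as one polynomial.
The degree is 3 — the shape is more complex than any degree-2 surface.
From the visible intercepts: it misses every integer gridline on the y-axis; the surface avoids every integer x-axis point in the box.
Together with the visible shape, these determine p as stated.

3*x*z^2 - 3*z^3 + y^2 + 2*z + 3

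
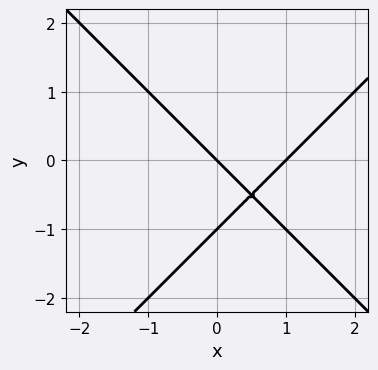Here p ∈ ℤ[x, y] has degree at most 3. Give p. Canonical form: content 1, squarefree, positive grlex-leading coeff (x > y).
(a) deg p = 2.
(b) Reading off the gridlines: among the integer gridlines, it crosses the y-axis at y ∈ {-1, 0}; among the integer gridlines, it crosses the x-axis at x ∈ {0, 1}.
(c) Assembling these constraints gives the stated polynomial.

x^2 - y^2 - x - y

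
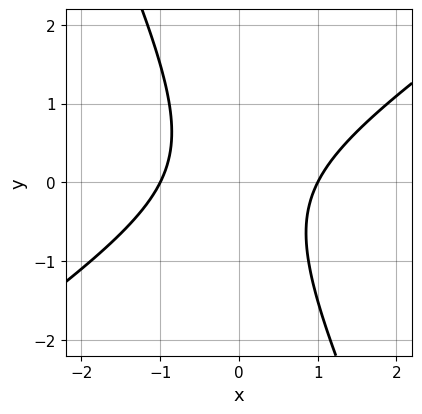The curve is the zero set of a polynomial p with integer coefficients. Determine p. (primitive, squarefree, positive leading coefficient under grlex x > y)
1. The degree is 2 — a generic line meets the curve in up to 2 points.
2. From the axis intercepts and sections: no y-intercept at any integer in the box; the x-axis gridline crossings are at x ∈ {-1, 1}.
3. Putting this together gives p.

3*x^2 - 3*x*y - 2*y^2 - 3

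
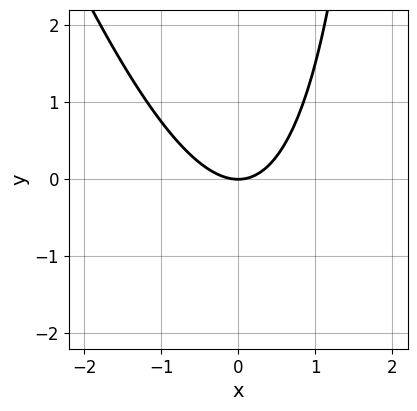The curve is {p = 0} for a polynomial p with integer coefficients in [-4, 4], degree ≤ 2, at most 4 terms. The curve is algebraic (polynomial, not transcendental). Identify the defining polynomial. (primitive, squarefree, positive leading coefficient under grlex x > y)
The degree is 2 — a generic line meets the curve in up to 2 points.
From the visible intercepts: it crosses the y-axis at the gridline y = 0; it meets the x-axis at x = 0 (among the integer gridlines).
Putting this together gives p.

3*x^2 + x*y - 3*y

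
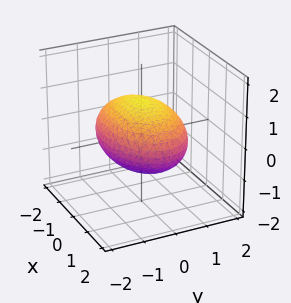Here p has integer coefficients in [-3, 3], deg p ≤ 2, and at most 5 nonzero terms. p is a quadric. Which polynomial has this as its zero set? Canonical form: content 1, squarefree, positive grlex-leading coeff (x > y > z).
First, degree: bounded and convex; a quadric, so deg p = 2.
Next, symmetries: it's symmetric under x → −x, forcing even powers of x; the z ↦ −z reflection is a symmetry, so z appears only in even powers; the y ↦ −y reflection is a symmetry, so y appears only in even powers.
Then, reading off the gridlines: among the integer gridlines, it crosses the z-axis at z ∈ {-1, 1}.
Finally, the integer polynomial consistent with all of this is the stated p.

x^2 + 2*y^2 + 3*z^2 - 3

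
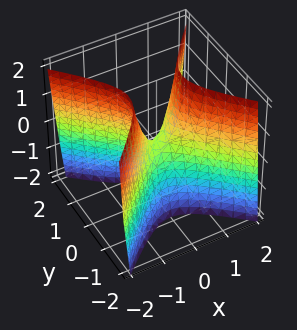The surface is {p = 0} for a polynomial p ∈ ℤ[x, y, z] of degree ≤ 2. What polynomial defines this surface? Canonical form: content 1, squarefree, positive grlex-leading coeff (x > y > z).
3*x^2 - 3*y^2 - z

First, degree: a saddle surface; a quadric, so deg p = 2.
Then, symmetries: the y ↦ −y reflection is a symmetry, so y appears only in even powers; mirror symmetry x ↦ −x ⇒ only even powers of x.
Then, reading off the gridlines: one z-axis crossing is at z = 0; one y-axis crossing is at y = 0; one x-axis crossing is at x = 0.
Finally, matching integer coefficients to the picture gives p.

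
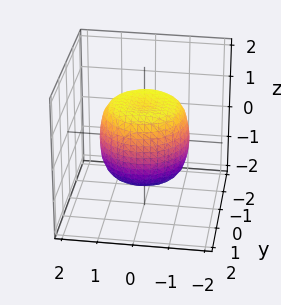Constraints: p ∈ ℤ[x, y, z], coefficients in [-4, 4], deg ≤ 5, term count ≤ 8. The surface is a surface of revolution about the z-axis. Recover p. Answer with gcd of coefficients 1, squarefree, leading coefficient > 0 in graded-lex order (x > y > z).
x^4 + 2*x^2*y^2 + y^4 - x^2 - y^2 + z^2 - 1

First, the degree is 4 — no degree-3 surface has this shape.
Next, symmetry: every cross-section ⟂ z is a circle, so x, y appear only via x² + y².
Then, observable constraints: a circular section at z = 1 has radius exactly 1; the z-axis gridline crossings are at z ∈ {-1, 1}.
Finally, these observations pin down the coefficients.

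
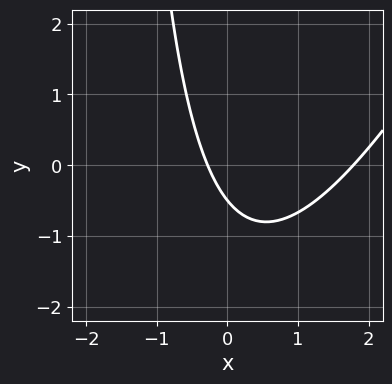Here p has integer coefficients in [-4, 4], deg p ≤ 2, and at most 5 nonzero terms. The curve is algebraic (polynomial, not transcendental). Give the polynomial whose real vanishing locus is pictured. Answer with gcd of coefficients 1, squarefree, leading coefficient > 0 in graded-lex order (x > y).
1. The degree is 2 — a generic line meets the curve in up to 2 points.
2. Solving for integer coefficients yields p as stated.

2*x^2 - x*y - 3*x - 2*y - 1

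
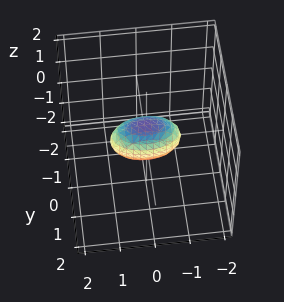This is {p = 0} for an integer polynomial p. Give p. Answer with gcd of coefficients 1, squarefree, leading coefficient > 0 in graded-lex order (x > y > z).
First, deg p = 2. Bounded and convex; a quadric.
Then, symmetries: mirror symmetry z ↦ −z ⇒ only even powers of z; mirror symmetry x ↦ −x ⇒ only even powers of x; mirror symmetry y ↦ −y ⇒ only even powers of y.
Next, from the visible intercepts: the x-axis gridline crossings are at x ∈ {-1, 1}.
Finally, fitting integer coefficients to these (and the overall shape) gives p.

x^2 + 3*y^2 + 2*z^2 - 1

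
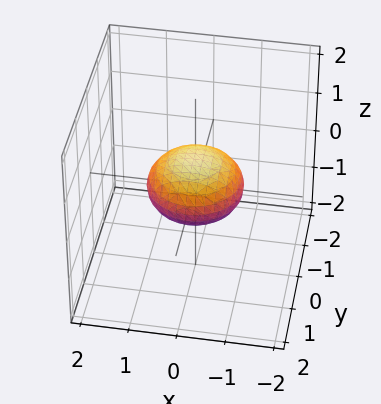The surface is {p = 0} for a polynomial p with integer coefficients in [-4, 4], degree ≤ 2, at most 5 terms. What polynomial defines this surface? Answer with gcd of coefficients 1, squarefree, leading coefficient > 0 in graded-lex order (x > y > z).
x^2 + y^2 + 2*z^2 - 1

First, the degree is 2 — no degree-1 surface has this shape.
Then, symmetry: the z-axis is an axis of rotation, so x and y enter only as x² + y².
Then, reading off the gridlines: among the integer gridlines, it crosses the x-axis at x ∈ {-1, 1}; a circular section at z = 0 has radius exactly 1; among the integer gridlines, it crosses the y-axis at y ∈ {-1, 1}.
Finally, the integer polynomial consistent with all of this is the stated p.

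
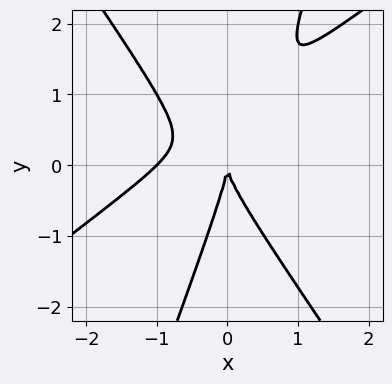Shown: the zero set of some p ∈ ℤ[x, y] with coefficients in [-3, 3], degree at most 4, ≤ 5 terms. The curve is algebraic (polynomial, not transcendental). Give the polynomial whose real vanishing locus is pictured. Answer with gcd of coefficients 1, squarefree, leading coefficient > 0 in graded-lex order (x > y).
3*x^3 - 3*x^2*y - 2*x*y^2 + y^3 + 3*x^2

(a) Degree: no degree-2 curve has this shape, so deg p = 3.
(b) Against the integer gridlines: among the integer gridlines, it crosses the x-axis at x ∈ {-1, 0}; it meets the y-axis at y = 0 (among the integer gridlines).
(c) The integer polynomial consistent with all of this is the stated p.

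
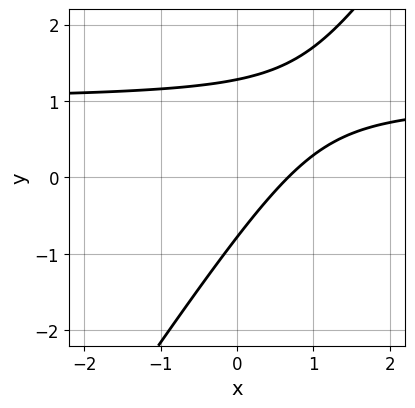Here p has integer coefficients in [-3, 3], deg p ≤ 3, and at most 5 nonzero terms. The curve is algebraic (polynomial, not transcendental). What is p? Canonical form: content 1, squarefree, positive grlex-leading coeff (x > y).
3*x*y - 2*y^2 - 3*x + y + 2

First, degree: no degree-1 curve has this shape, so deg p = 2.
Finally, solving for integer coefficients yields p as stated.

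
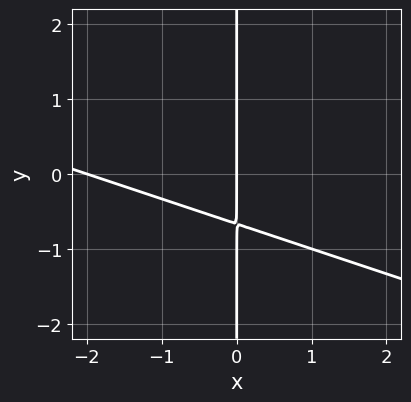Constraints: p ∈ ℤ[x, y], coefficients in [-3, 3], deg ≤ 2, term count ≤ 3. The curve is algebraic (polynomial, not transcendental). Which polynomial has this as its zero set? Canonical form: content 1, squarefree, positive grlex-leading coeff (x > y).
x^2 + 3*x*y + 2*x

First, deg p = 2. A generic line meets the curve in up to 2 points.
Then, reading off the gridlines: among the integer gridlines, it crosses the x-axis at x ∈ {-2, 0}; the visible y-axis segment lies entirely on the curve.
Finally, putting this together gives p.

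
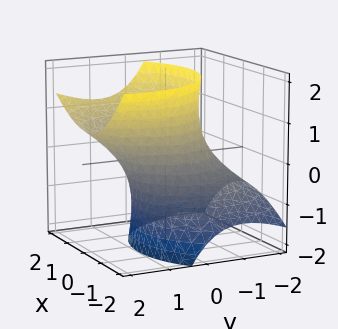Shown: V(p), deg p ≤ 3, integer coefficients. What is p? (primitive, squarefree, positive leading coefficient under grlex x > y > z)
2*x^2 - x*z + 2*y^2 - 3*y*z - z^2 - 3

(a) Degree: the shape is more complex than any degree-1 surface, so deg p = 2.
(b) Observable constraints: the surface avoids every integer z-axis point in the box.
(c) Assembling these constraints gives the stated polynomial.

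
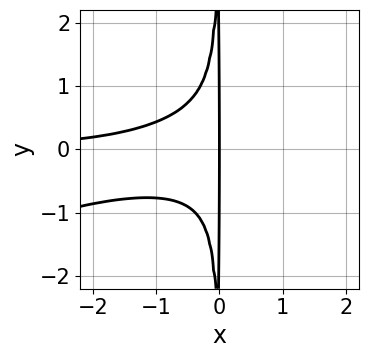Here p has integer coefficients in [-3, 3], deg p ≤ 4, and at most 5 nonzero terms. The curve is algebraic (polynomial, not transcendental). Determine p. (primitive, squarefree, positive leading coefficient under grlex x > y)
First, deg p = 4. The shape is more complex than any degree-3 curve.
Then, reading off the gridlines: every point of the y-axis in the box is on the curve; it meets the x-axis at x = 0 (among the integer gridlines).
Finally, these observations pin down the coefficients.

x^3*y - 3*x^2*y^2 - x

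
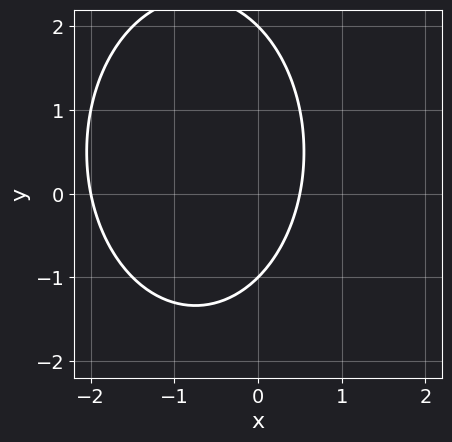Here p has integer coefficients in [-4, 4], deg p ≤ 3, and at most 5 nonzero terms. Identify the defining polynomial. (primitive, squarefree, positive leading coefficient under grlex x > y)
First, deg p = 2. No degree-1 curve has this shape.
Then, checking where it meets the axes: one x-axis crossing is at x = -2; the y-axis gridline crossings are at y ∈ {-1, 2}.
Finally, fitting integer coefficients to these (and the overall shape) gives p.

2*x^2 + y^2 + 3*x - y - 2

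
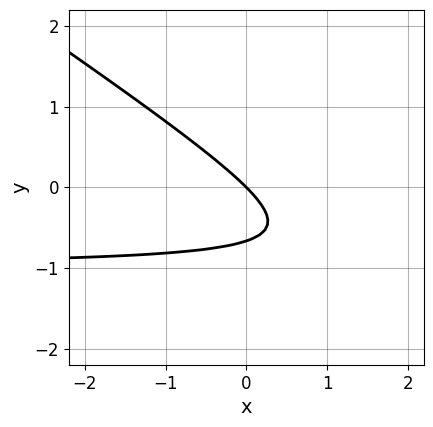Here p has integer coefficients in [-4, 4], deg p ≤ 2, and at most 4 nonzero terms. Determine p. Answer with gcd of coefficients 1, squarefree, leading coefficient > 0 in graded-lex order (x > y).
2*x*y + 3*y^2 + 2*x + 2*y

Degree: the shape is more complex than any degree-1 curve, so deg p = 2.
Reading off the gridlines: one x-axis crossing is at x = 0; one y-axis crossing is at y = 0.
Solving for integer coefficients yields p as stated.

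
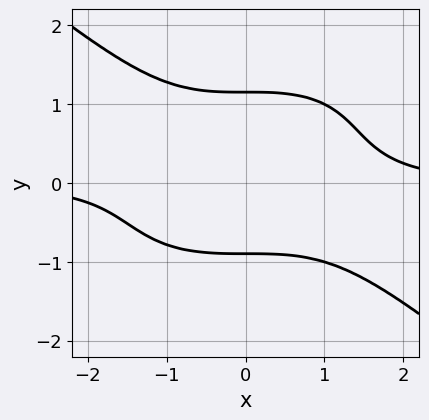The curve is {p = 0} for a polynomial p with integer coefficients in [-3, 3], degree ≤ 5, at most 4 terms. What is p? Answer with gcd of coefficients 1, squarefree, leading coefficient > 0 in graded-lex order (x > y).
x^3*y + 2*y^4 - y^3 - 2

(a) deg p = 4. A generic line meets the curve in up to 4 points.
(b) Observable constraints: no x-intercept at any integer in the box.
(c) Solving for integer coefficients yields p as stated.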